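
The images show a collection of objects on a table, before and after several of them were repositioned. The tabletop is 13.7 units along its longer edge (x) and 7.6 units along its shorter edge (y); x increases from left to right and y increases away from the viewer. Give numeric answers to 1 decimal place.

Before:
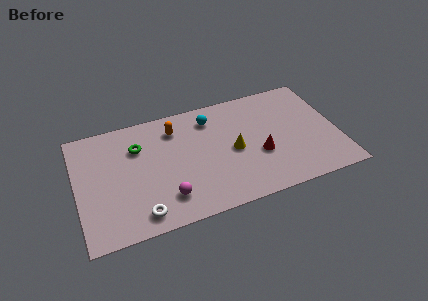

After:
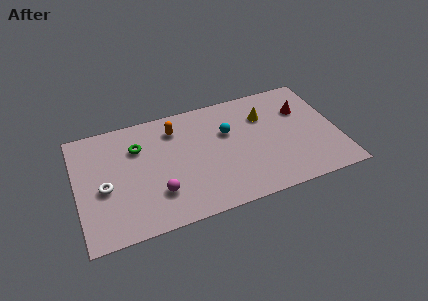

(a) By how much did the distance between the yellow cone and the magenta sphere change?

+2.6

Before: roughly 4.2 units apart; after: 6.8. That's 2.6 units further apart.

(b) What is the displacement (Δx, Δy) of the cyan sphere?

(0.8, -1.2)

The cyan sphere was at about (7.2, 6.1) and moved to about (8.0, 4.9).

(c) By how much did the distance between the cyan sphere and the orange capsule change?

+1.0

The distance was about 1.9 in the first image and 2.9 in the second, so they moved 1.0 units further apart.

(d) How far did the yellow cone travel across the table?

2.5

The yellow cone was near (8.2, 3.6) before and (10.0, 5.4) after, so it travelled √(1.8² + 1.8²) ≈ 2.5 units.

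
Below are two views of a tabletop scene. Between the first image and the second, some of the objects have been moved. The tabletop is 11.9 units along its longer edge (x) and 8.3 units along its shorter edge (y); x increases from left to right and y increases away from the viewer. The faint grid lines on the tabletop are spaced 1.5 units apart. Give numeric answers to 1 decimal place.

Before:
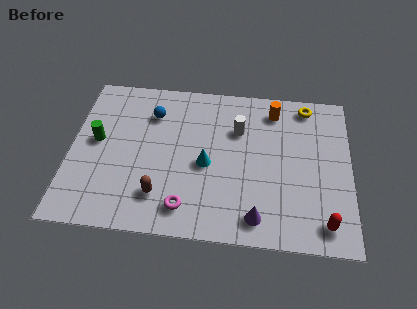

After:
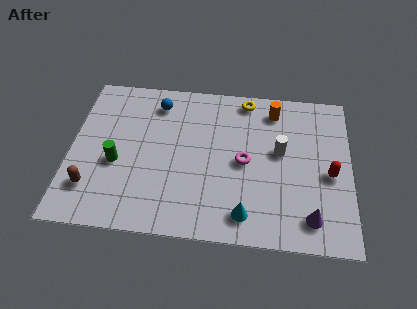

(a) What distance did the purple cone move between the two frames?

2.2

From (8.0, 1.2) to (10.2, 1.4), the purple cone covered √(2.2² + 0.2²) ≈ 2.2 units.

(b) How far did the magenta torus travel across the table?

3.5

The magenta torus moved from about (5.0, 1.4) to (7.4, 4.0), a distance of √(2.4² + 2.6²) ≈ 3.5.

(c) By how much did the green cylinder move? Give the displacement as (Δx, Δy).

(0.9, -1.1)

The green cylinder started near (1.1, 4.5) and ended near (2.0, 3.4).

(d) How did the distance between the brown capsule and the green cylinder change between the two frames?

-2.1

Before: roughly 3.8 units apart; after: 1.7. That's 2.1 units closer together.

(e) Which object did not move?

the orange cylinder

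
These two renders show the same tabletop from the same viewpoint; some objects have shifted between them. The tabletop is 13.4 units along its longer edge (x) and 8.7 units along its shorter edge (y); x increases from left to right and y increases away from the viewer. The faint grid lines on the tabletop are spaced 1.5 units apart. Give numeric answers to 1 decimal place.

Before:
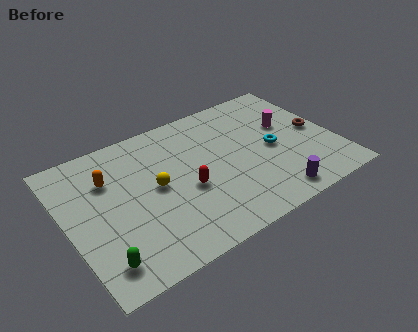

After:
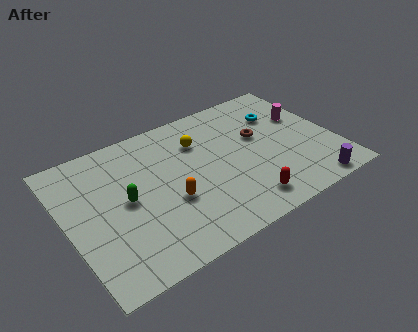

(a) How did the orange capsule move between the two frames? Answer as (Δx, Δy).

(2.6, -2.8)

From the two frames, the orange capsule sits at roughly (2.3, 6.1) before and (4.9, 3.3) after.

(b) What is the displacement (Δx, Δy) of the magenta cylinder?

(0.9, 0.2)

From the two frames, the magenta cylinder sits at roughly (11.3, 5.3) before and (12.2, 5.5) after.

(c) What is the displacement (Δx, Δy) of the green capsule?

(1.7, 2.9)

The green capsule started near (1.2, 1.5) and ended near (2.9, 4.4).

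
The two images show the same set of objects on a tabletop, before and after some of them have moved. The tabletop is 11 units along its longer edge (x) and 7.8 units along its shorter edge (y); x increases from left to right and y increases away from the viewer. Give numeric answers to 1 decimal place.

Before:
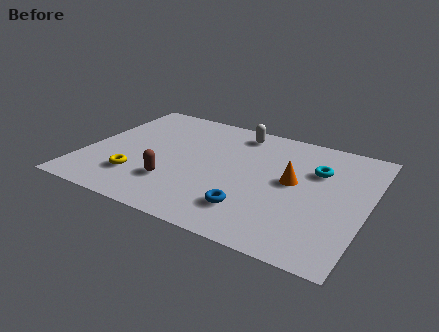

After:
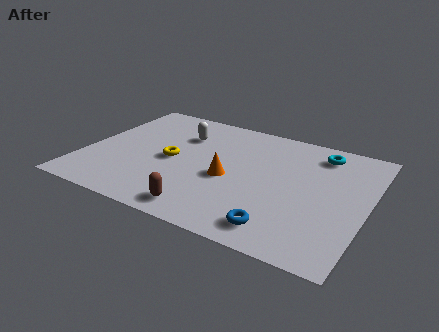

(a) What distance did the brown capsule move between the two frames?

1.8

The brown capsule was near (3.7, 2.2) before and (5.1, 1.0) after, so it travelled √(1.4² + 1.2²) ≈ 1.8 units.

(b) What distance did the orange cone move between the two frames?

2.5

From (8.1, 4.2) to (5.7, 3.4), the orange cone covered √(2.4² + 0.8²) ≈ 2.5 units.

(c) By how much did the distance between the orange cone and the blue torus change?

+0.5

The distance was about 2.7 in the first image and 3.2 in the second, so they moved 0.5 units further apart.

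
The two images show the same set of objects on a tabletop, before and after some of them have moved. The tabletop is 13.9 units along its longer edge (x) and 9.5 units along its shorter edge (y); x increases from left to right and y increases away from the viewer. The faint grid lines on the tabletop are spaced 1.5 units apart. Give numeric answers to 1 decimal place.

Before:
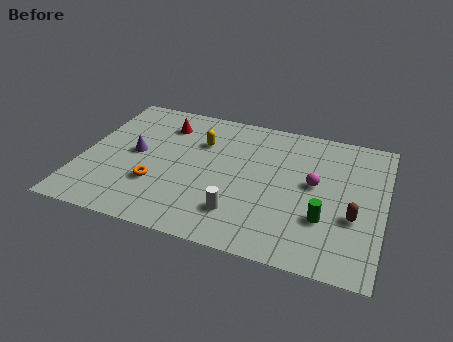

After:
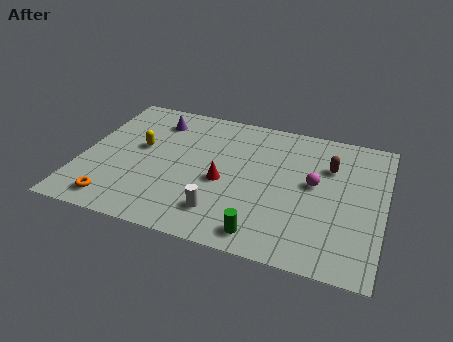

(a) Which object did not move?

the magenta sphere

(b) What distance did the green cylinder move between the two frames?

3.2

The green cylinder moved from about (11.3, 3.0) to (8.7, 1.2), a distance of √(2.6² + 1.8²) ≈ 3.2.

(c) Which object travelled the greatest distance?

the red cone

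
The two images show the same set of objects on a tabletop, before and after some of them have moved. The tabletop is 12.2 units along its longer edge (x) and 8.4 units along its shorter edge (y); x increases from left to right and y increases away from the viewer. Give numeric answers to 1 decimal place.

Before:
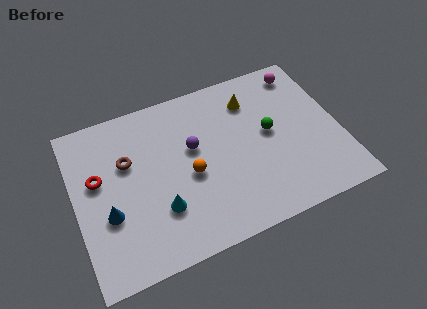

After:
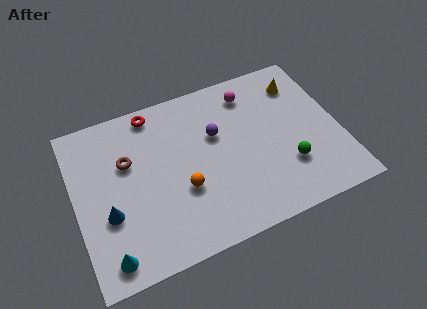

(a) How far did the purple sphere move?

1.1

The purple sphere was near (5.5, 5.0) before and (6.6, 5.3) after, so it travelled √(1.1² + 0.3²) ≈ 1.1 units.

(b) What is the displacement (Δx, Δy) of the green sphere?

(0.6, -2.0)

The green sphere started near (9.0, 4.5) and ended near (9.6, 2.5).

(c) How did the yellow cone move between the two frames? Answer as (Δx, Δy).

(2.3, 0.1)

From the two frames, the yellow cone sits at roughly (8.4, 6.5) before and (10.7, 6.6) after.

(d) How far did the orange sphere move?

0.7

The orange sphere was near (5.2, 3.7) before and (4.8, 3.1) after, so it travelled √(0.4² + 0.6²) ≈ 0.7 units.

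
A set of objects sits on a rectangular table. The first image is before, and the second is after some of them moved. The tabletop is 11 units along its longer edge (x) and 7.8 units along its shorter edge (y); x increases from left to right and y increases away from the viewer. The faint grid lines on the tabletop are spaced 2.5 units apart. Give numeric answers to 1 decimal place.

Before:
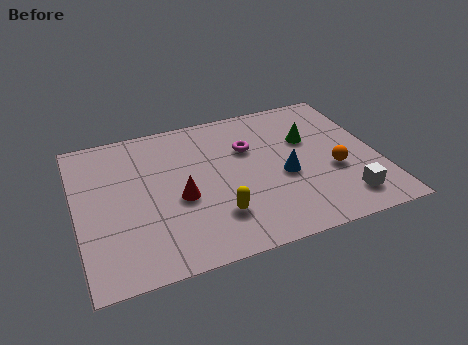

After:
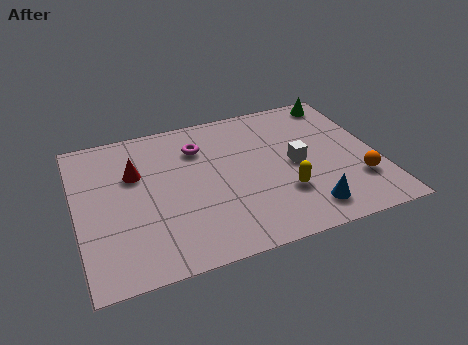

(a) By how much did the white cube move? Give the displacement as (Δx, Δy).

(-1.5, 2.4)

The white cube was at about (9.5, 1.4) and moved to about (8.0, 3.8).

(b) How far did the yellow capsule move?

2.5

From (4.9, 2.0) to (7.4, 2.4), the yellow capsule covered √(2.5² + 0.4²) ≈ 2.5 units.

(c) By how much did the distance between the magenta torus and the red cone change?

-0.8

They were about 3.3 units apart before and 2.5 after — 0.8 units closer together.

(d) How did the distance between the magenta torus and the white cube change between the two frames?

-1.0

The distance was about 4.9 in the first image and 3.9 in the second, so they moved 1.0 units closer together.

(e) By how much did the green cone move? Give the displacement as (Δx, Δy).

(1.4, 1.9)

The green cone was at about (8.6, 5.0) and moved to about (10.0, 6.9).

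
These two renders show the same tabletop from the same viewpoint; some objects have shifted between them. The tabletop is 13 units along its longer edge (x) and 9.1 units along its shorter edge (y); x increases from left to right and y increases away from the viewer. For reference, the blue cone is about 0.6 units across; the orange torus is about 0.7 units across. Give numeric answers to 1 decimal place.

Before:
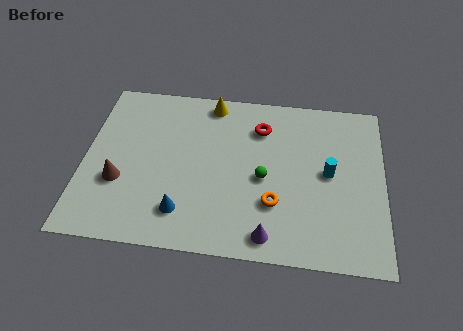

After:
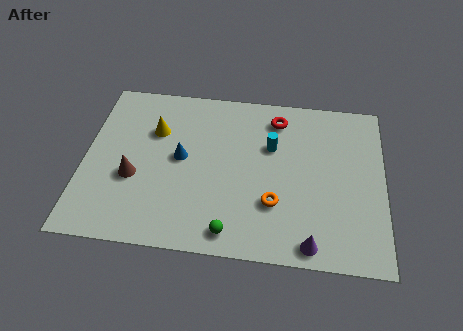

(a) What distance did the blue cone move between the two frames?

2.9

From (4.4, 1.9) to (4.2, 4.8), the blue cone covered √(0.2² + 2.9²) ≈ 2.9 units.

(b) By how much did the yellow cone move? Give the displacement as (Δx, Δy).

(-2.4, -1.9)

From the two frames, the yellow cone sits at roughly (5.4, 8.1) before and (3.0, 6.2) after.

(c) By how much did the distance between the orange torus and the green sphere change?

+1.1

Before: roughly 1.4 units apart; after: 2.5. That's 1.1 units further apart.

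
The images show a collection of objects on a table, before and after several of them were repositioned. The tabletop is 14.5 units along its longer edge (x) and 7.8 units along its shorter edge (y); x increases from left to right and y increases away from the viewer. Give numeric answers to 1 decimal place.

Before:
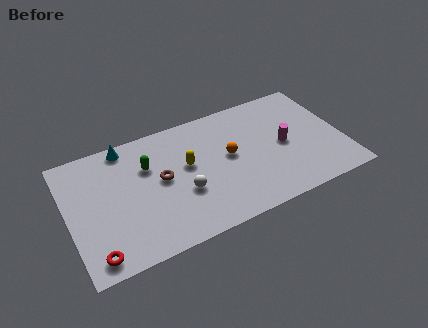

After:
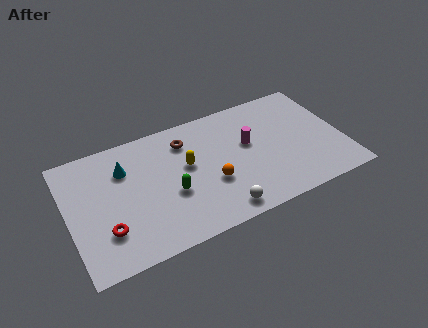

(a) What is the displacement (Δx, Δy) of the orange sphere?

(-1.1, -1.3)

From the two frames, the orange sphere sits at roughly (8.5, 4.2) before and (7.4, 2.9) after.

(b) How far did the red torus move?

1.4

The red torus was near (1.1, 1.0) before and (1.8, 2.2) after, so it travelled √(0.7² + 1.2²) ≈ 1.4 units.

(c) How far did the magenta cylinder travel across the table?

2.0

The magenta cylinder moved from about (11.4, 3.8) to (9.6, 4.6), a distance of √(1.8² + 0.8²) ≈ 2.0.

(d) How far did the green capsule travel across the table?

2.4

From (4.3, 5.3) to (5.3, 3.1), the green capsule covered √(1.0² + 2.2²) ≈ 2.4 units.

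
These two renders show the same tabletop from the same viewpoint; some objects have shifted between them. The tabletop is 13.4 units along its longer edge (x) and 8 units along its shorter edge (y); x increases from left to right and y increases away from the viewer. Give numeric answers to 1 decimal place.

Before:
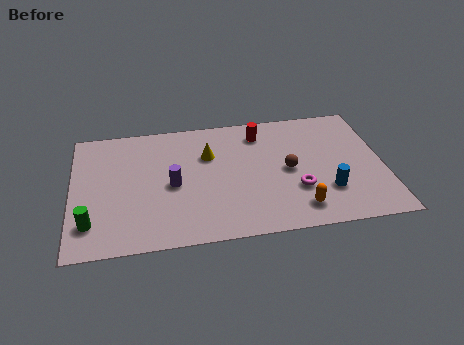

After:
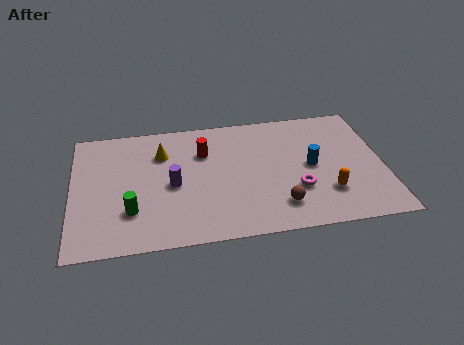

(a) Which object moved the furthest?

the red cylinder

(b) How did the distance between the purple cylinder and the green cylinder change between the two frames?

-1.7

They were about 4.0 units apart before and 2.3 after — 1.7 units closer together.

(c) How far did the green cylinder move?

1.8

The green cylinder moved from about (0.8, 1.8) to (2.5, 2.3), a distance of √(1.7² + 0.5²) ≈ 1.8.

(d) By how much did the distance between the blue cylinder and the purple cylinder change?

-0.7

The distance was about 6.7 in the first image and 6.0 in the second, so they moved 0.7 units closer together.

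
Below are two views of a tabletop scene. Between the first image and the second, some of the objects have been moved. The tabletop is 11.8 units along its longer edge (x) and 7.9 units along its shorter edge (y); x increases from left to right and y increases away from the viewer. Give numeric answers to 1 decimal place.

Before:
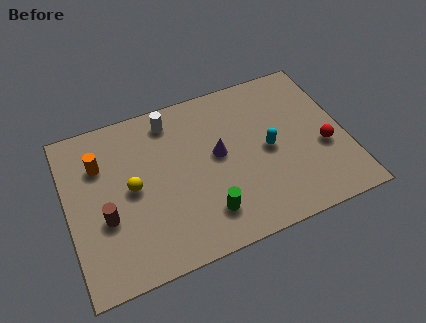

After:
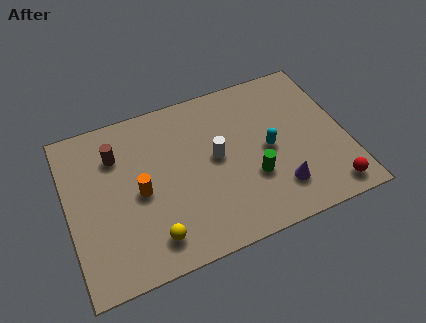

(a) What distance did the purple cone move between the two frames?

3.4

The purple cone moved from about (6.4, 4.3) to (8.7, 1.8), a distance of √(2.3² + 2.5²) ≈ 3.4.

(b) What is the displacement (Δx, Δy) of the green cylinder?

(2.1, 1.0)

The green cylinder was at about (5.6, 1.7) and moved to about (7.7, 2.7).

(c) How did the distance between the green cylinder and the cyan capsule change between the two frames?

-2.2

Before: roughly 3.6 units apart; after: 1.4. That's 2.2 units closer together.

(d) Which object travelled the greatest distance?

the purple cone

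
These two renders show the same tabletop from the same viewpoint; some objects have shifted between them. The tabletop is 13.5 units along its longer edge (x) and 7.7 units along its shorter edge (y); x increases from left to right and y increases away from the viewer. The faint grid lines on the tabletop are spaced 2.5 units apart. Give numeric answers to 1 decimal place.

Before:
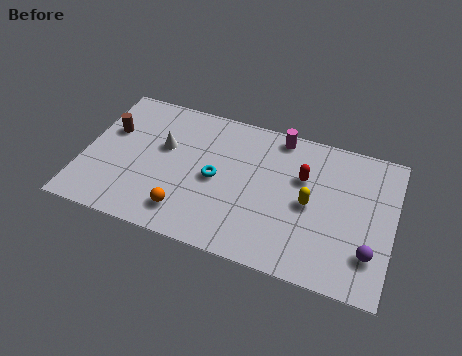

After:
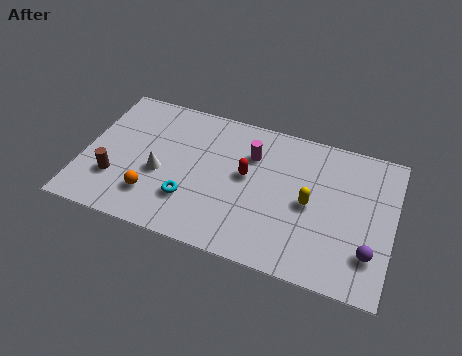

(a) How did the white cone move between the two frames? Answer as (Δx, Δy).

(0.0, -1.5)

From the two frames, the white cone sits at roughly (3.4, 4.7) before and (3.4, 3.2) after.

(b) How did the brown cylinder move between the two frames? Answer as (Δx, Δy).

(0.5, -2.6)

The brown cylinder started near (1.0, 4.9) and ended near (1.5, 2.3).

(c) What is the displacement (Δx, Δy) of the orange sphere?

(-1.5, 0.4)

The orange sphere started near (4.7, 1.5) and ended near (3.2, 1.9).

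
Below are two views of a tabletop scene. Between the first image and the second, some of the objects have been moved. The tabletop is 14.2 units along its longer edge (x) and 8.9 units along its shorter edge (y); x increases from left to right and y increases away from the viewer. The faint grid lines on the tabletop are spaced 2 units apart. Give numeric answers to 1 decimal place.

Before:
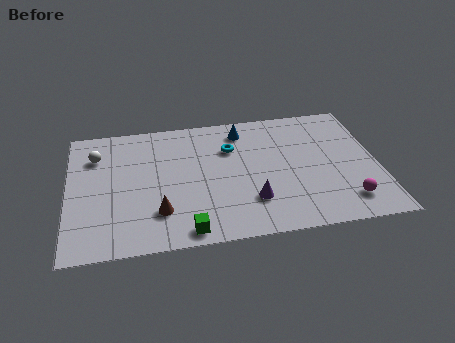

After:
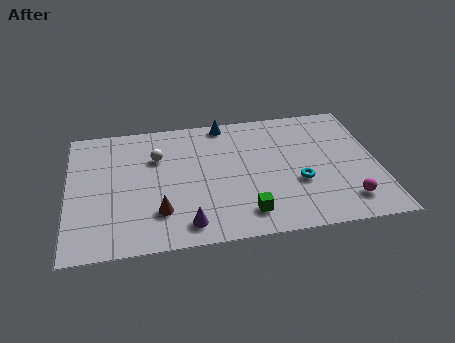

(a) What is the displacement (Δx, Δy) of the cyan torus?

(3.0, -2.9)

The cyan torus started near (7.5, 6.2) and ended near (10.5, 3.3).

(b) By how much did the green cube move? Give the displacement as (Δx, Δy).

(2.7, 0.7)

From the two frames, the green cube sits at roughly (5.3, 0.9) before and (8.0, 1.6) after.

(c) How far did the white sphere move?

2.8

From (1.3, 6.6) to (4.1, 6.1), the white sphere covered √(2.8² + 0.5²) ≈ 2.8 units.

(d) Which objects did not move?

the brown cone and the magenta sphere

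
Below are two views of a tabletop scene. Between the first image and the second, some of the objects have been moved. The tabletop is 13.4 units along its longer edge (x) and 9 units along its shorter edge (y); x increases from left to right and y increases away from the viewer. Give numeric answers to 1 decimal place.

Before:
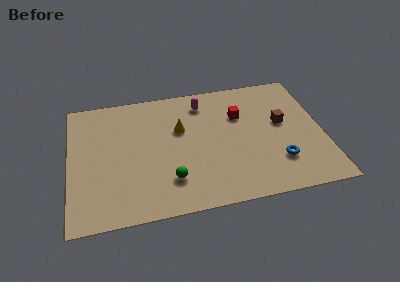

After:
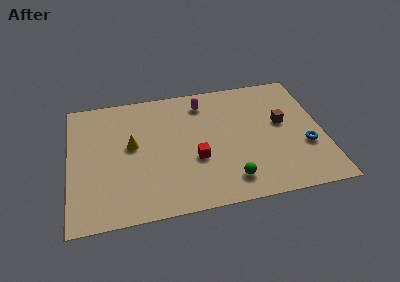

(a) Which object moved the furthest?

the red cube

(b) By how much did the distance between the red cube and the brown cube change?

+2.6

The distance was about 2.4 in the first image and 5.0 in the second, so they moved 2.6 units further apart.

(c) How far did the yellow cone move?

2.7

The yellow cone was near (5.9, 5.7) before and (3.3, 5.0) after, so it travelled √(2.6² + 0.7²) ≈ 2.7 units.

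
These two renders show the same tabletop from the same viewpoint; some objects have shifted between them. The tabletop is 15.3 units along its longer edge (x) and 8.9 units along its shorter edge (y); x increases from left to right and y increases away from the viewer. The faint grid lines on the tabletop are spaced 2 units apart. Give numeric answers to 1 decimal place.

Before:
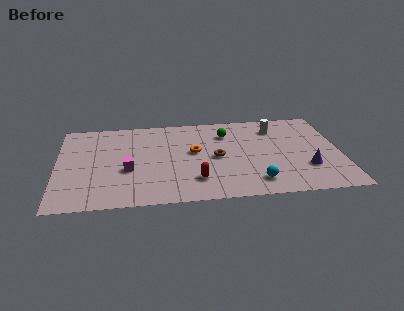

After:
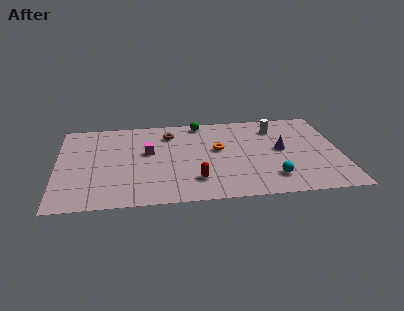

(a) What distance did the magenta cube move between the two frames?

2.0

From (3.8, 3.5) to (4.9, 5.2), the magenta cube covered √(1.1² + 1.7²) ≈ 2.0 units.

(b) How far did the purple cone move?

2.4

The purple cone moved from about (13.4, 2.7) to (12.1, 4.7), a distance of √(1.3² + 2.0²) ≈ 2.4.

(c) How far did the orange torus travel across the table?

1.3

From (7.4, 5.0) to (8.7, 5.1), the orange torus covered √(1.3² + 0.1²) ≈ 1.3 units.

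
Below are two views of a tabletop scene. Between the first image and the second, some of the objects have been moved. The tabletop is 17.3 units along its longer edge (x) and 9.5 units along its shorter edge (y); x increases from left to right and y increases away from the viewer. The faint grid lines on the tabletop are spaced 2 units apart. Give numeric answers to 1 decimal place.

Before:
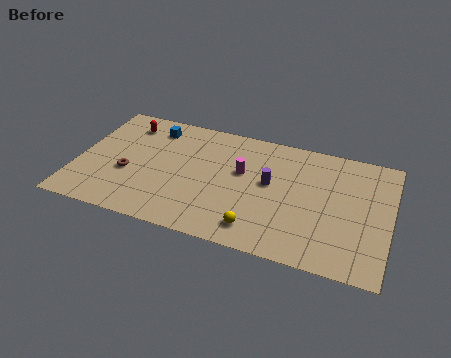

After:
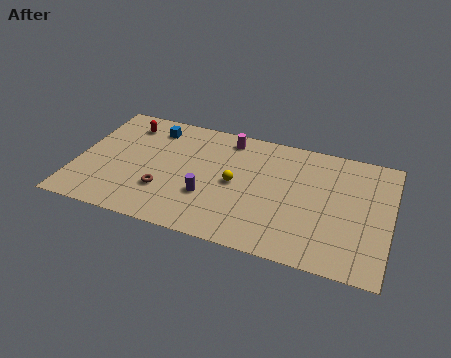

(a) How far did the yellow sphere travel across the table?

3.4

The yellow sphere moved from about (10.3, 1.6) to (8.8, 4.7), a distance of √(1.5² + 3.1²) ≈ 3.4.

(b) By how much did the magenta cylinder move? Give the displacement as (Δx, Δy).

(-1.0, 2.5)

The magenta cylinder was at about (9.1, 5.7) and moved to about (8.1, 8.2).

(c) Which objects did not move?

the red capsule and the blue cube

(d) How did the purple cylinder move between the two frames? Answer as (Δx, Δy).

(-3.3, -2.1)

The purple cylinder was at about (10.7, 5.3) and moved to about (7.4, 3.2).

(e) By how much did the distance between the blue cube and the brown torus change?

+0.8

Before: roughly 4.2 units apart; after: 5.0. That's 0.8 units further apart.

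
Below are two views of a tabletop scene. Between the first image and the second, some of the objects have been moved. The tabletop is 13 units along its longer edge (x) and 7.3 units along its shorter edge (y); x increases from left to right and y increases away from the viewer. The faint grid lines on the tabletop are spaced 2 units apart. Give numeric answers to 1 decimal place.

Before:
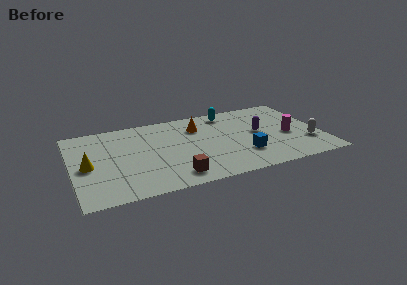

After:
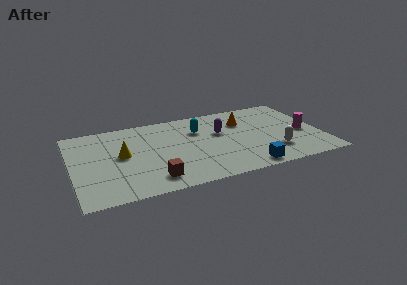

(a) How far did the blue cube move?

1.3

The blue cube was near (8.8, 2.1) before and (8.8, 0.8) after, so it travelled √(0.0² + 1.3²) ≈ 1.3 units.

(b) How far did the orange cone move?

2.4

The orange cone moved from about (6.7, 5.4) to (9.1, 5.2), a distance of √(2.4² + 0.2²) ≈ 2.4.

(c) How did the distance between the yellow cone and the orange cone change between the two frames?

+0.4

They were about 6.2 units apart before and 6.6 after — 0.4 units further apart.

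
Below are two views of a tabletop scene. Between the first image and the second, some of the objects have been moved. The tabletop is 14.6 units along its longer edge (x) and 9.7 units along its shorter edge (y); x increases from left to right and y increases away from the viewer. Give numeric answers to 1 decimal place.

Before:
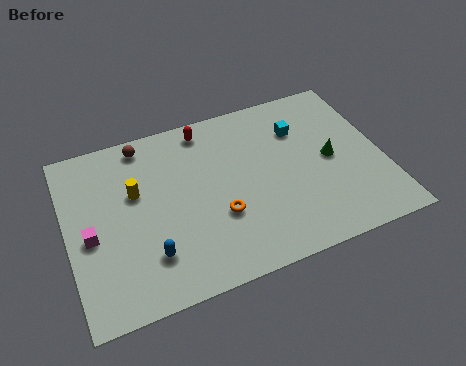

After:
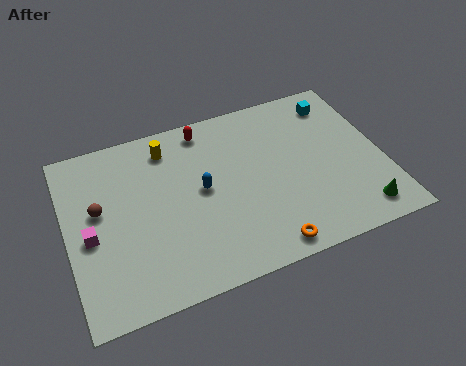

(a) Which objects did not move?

the magenta cube and the red capsule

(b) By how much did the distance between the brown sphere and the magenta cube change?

-3.7

They were about 5.1 units apart before and 1.4 after — 3.7 units closer together.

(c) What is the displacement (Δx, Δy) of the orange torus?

(1.9, -2.4)

The orange torus started near (6.8, 3.4) and ended near (8.7, 1.0).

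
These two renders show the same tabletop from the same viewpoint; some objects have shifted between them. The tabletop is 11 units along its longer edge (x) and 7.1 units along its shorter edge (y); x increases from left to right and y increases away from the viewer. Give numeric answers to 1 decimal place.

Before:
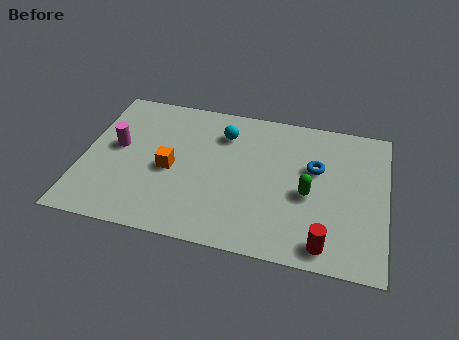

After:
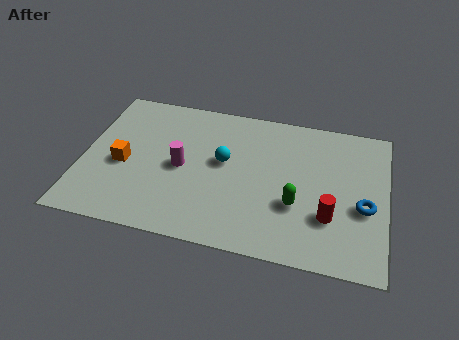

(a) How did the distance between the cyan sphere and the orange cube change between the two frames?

+0.9

They were about 2.8 units apart before and 3.7 after — 0.9 units further apart.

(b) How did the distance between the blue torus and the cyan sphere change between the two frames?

+1.7

Before: roughly 3.5 units apart; after: 5.2. That's 1.7 units further apart.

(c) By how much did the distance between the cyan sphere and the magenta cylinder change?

-2.5

Before: roughly 4.1 units apart; after: 1.6. That's 2.5 units closer together.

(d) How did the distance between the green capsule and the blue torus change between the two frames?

+1.1

They were about 1.3 units apart before and 2.4 after — 1.1 units further apart.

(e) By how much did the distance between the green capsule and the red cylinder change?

-1.1

Before: roughly 2.3 units apart; after: 1.2. That's 1.1 units closer together.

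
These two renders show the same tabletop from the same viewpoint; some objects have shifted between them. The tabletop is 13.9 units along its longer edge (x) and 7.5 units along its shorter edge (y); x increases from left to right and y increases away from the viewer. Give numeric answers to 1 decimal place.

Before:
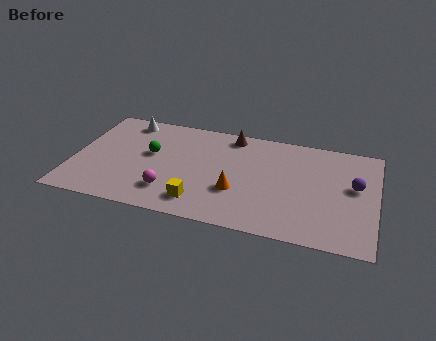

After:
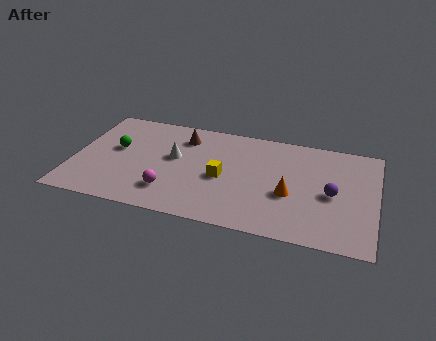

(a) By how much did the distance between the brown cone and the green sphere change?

-0.9

Before: roughly 4.3 units apart; after: 3.4. That's 0.9 units closer together.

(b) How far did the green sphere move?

1.6

The green sphere moved from about (3.5, 4.3) to (1.9, 4.3), a distance of √(1.6² + 0.0²) ≈ 1.6.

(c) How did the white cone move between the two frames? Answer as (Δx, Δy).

(2.4, -2.2)

The white cone was at about (2.2, 6.5) and moved to about (4.6, 4.3).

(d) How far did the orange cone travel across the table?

2.4

The orange cone moved from about (7.6, 2.6) to (10.0, 3.0), a distance of √(2.4² + 0.4²) ≈ 2.4.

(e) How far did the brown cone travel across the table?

2.3

From (7.1, 6.6) to (4.9, 5.9), the brown cone covered √(2.2² + 0.7²) ≈ 2.3 units.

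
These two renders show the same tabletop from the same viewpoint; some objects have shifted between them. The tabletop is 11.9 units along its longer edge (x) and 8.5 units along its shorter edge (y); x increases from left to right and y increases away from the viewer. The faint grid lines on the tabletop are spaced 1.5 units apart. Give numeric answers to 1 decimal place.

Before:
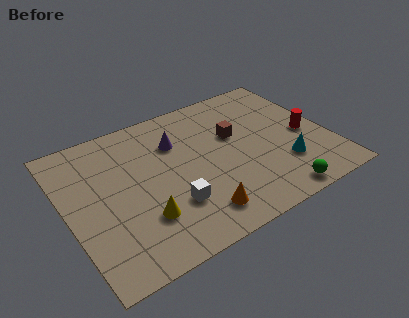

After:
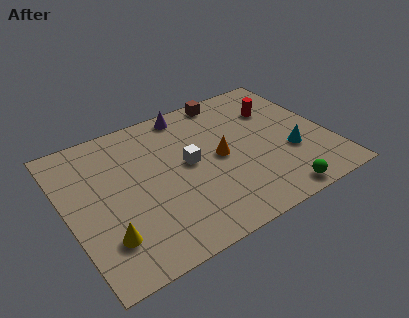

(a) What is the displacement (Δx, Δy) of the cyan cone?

(0.4, 0.6)

The cyan cone was at about (9.6, 2.4) and moved to about (10.0, 3.0).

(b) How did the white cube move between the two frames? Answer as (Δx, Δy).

(1.1, 2.0)

From the two frames, the white cube sits at roughly (4.4, 2.5) before and (5.5, 4.5) after.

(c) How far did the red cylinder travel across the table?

2.4

The red cylinder was near (10.9, 3.8) before and (9.9, 6.0) after, so it travelled √(1.0² + 2.2²) ≈ 2.4 units.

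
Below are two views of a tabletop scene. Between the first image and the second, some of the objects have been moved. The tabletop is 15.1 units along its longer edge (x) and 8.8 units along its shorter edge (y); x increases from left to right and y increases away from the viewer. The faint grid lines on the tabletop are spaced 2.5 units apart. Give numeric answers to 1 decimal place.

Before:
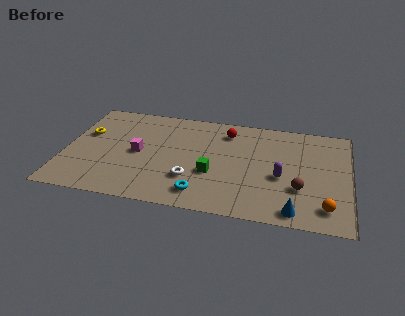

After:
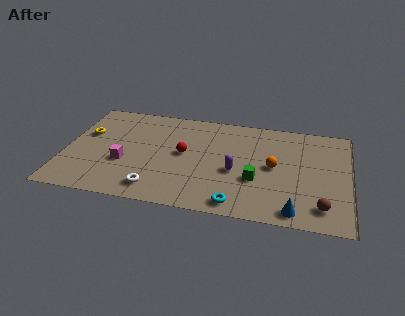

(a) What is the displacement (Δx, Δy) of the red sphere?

(-2.2, -2.4)

From the two frames, the red sphere sits at roughly (8.5, 7.1) before and (6.3, 4.7) after.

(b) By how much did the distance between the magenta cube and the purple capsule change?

-1.7

They were about 7.6 units apart before and 5.9 after — 1.7 units closer together.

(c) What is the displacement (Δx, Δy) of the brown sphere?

(1.2, -1.3)

The brown sphere started near (12.5, 2.9) and ended near (13.7, 1.6).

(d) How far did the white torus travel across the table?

2.2

The white torus was near (6.8, 2.6) before and (5.0, 1.4) after, so it travelled √(1.8² + 1.2²) ≈ 2.2 units.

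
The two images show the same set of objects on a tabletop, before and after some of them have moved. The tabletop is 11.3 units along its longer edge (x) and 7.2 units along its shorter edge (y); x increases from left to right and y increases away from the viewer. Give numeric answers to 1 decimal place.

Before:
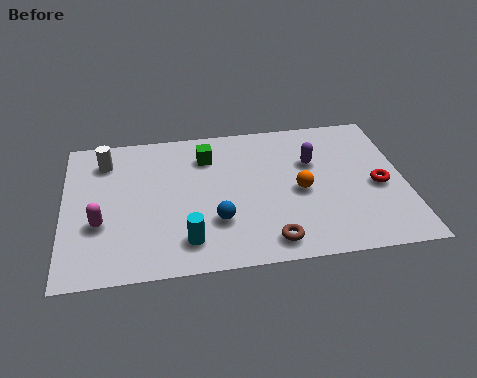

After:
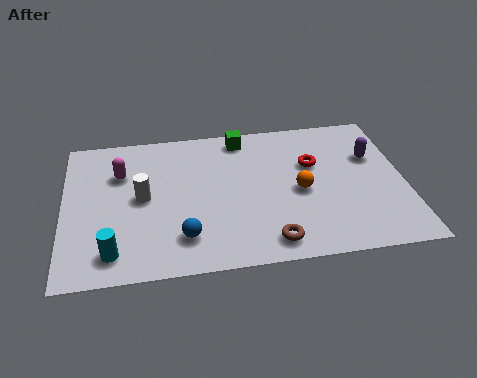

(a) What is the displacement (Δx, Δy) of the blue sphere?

(-1.1, -0.6)

The blue sphere was at about (5.0, 2.2) and moved to about (3.9, 1.6).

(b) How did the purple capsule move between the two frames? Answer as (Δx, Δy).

(2.0, 0.0)

From the two frames, the purple capsule sits at roughly (8.3, 4.7) before and (10.3, 4.7) after.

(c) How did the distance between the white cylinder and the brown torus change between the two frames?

-2.2

Before: roughly 7.1 units apart; after: 4.9. That's 2.2 units closer together.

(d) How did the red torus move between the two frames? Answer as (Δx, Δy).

(-2.1, 1.4)

The red torus started near (10.4, 3.2) and ended near (8.3, 4.6).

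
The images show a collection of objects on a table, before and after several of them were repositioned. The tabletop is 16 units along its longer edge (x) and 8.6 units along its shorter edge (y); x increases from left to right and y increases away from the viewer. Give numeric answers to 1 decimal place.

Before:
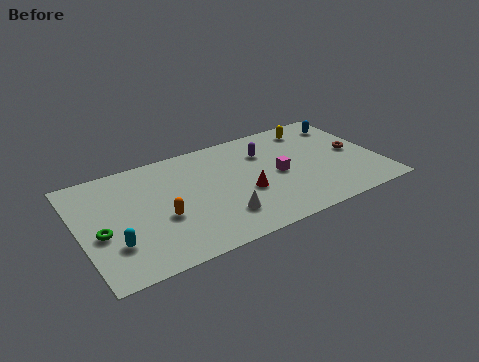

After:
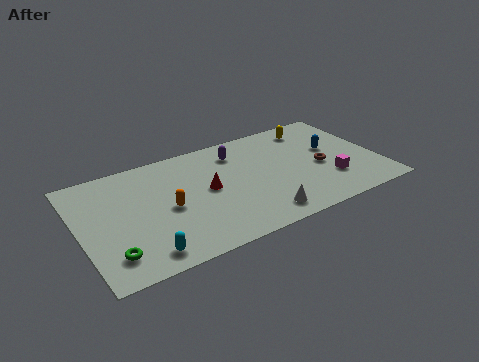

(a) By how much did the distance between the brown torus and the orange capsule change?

-2.3

They were about 10.6 units apart before and 8.3 after — 2.3 units closer together.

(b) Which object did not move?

the yellow capsule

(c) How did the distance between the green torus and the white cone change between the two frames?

+1.4

Before: roughly 6.4 units apart; after: 7.8. That's 1.4 units further apart.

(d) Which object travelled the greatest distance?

the magenta cube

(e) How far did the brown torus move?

2.0

The brown torus moved from about (14.8, 4.3) to (12.9, 3.8), a distance of √(1.9² + 0.5²) ≈ 2.0.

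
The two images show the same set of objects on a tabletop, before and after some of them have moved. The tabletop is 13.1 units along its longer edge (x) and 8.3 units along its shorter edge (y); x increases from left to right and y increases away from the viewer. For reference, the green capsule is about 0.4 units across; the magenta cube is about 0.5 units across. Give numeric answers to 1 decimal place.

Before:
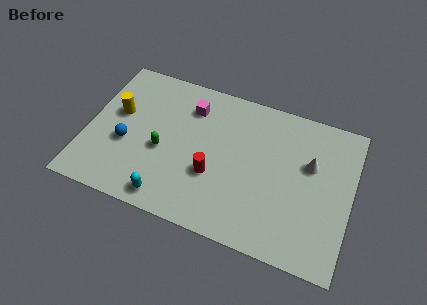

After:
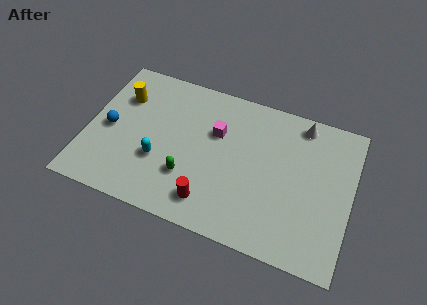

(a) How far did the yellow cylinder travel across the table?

1.0

From (1.4, 4.9) to (1.5, 5.9), the yellow cylinder covered √(0.1² + 1.0²) ≈ 1.0 units.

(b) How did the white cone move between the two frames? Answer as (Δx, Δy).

(-0.6, 2.1)

The white cone was at about (11.0, 5.2) and moved to about (10.4, 7.3).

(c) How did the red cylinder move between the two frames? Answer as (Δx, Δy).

(0.0, -1.5)

From the two frames, the red cylinder sits at roughly (6.4, 3.0) before and (6.4, 1.5) after.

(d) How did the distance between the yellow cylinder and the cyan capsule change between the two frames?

-1.2

They were about 4.9 units apart before and 3.7 after — 1.2 units closer together.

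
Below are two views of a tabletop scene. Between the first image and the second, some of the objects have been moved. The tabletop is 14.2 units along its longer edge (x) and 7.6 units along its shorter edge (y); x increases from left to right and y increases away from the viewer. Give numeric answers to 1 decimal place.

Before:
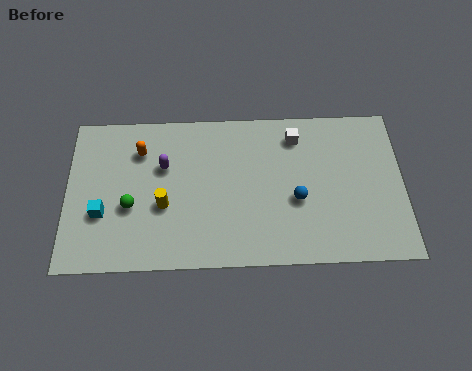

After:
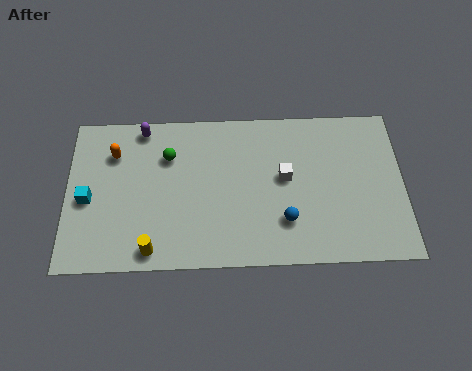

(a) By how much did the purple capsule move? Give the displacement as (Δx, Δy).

(-0.9, 1.9)

From the two frames, the purple capsule sits at roughly (4.1, 4.9) before and (3.2, 6.8) after.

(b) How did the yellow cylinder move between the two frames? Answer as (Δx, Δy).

(-0.5, -2.1)

From the two frames, the yellow cylinder sits at roughly (4.1, 3.0) before and (3.6, 0.9) after.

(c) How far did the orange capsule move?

1.1

From (3.1, 5.7) to (2.0, 5.6), the orange capsule covered √(1.1² + 0.1²) ≈ 1.1 units.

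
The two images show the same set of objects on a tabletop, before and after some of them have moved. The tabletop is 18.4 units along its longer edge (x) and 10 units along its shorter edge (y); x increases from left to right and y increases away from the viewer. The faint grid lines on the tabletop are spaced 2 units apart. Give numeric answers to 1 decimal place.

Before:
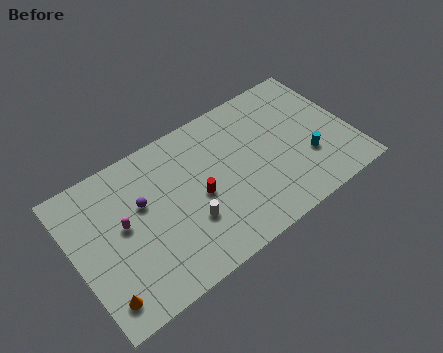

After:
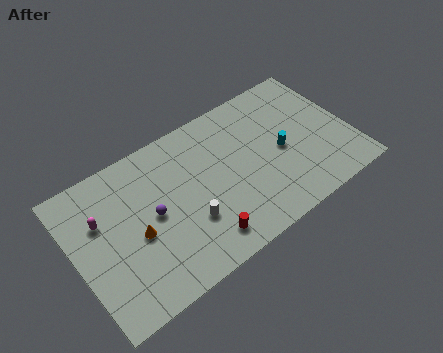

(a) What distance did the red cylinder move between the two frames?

2.9

The red cylinder moved from about (8.1, 4.6) to (7.8, 1.7), a distance of √(0.3² + 2.9²) ≈ 2.9.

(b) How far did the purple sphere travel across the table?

1.2

The purple sphere moved from about (4.6, 6.2) to (5.1, 5.1), a distance of √(0.5² + 1.1²) ≈ 1.2.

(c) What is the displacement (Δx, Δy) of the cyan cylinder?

(-1.5, 1.4)

From the two frames, the cyan cylinder sits at roughly (15.3, 3.3) before and (13.8, 4.7) after.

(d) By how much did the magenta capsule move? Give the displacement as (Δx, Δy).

(-1.3, 1.1)

The magenta capsule started near (3.2, 5.5) and ended near (1.9, 6.6).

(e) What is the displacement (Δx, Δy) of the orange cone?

(2.7, 2.7)

The orange cone was at about (1.2, 1.7) and moved to about (3.9, 4.4).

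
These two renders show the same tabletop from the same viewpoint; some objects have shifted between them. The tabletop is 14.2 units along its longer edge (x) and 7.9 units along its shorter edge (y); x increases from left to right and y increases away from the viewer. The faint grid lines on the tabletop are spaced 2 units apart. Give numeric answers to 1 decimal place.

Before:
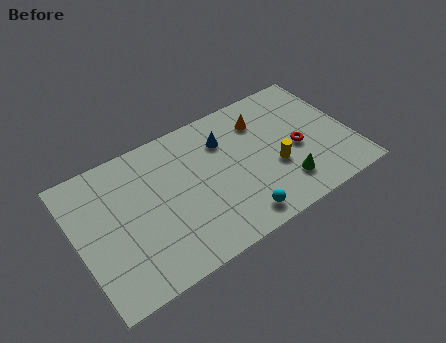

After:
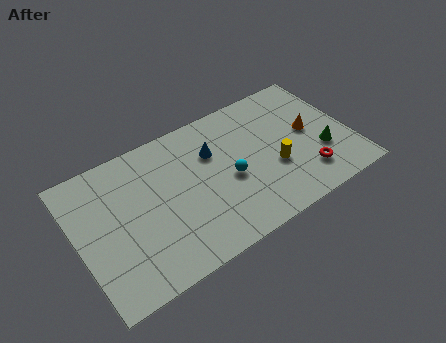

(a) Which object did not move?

the yellow cylinder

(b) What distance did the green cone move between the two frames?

2.4

From (10.4, 1.8) to (12.6, 2.7), the green cone covered √(2.2² + 0.9²) ≈ 2.4 units.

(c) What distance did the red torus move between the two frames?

1.7

The red torus moved from about (11.4, 3.5) to (11.6, 1.8), a distance of √(0.2² + 1.7²) ≈ 1.7.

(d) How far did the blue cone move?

0.8

From (7.9, 5.8) to (7.2, 5.4), the blue cone covered √(0.7² + 0.4²) ≈ 0.8 units.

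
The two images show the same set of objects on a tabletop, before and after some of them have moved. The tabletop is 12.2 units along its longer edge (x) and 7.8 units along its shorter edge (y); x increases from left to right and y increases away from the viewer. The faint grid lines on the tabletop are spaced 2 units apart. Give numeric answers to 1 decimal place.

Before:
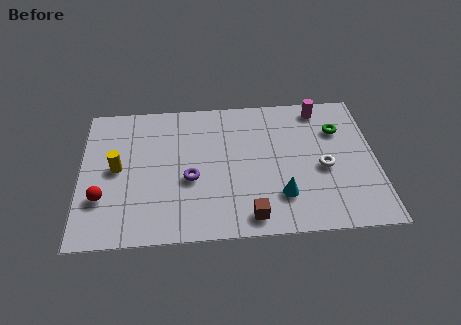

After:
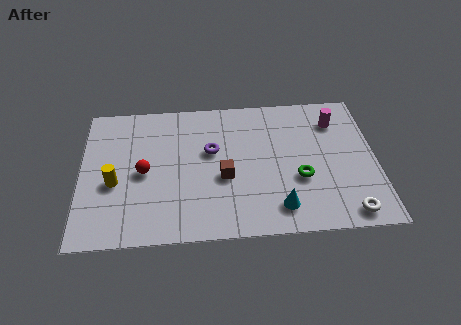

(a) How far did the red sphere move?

2.1

From (0.9, 2.4) to (2.6, 3.7), the red sphere covered √(1.7² + 1.3²) ≈ 2.1 units.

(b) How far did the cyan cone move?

0.6

From (8.2, 2.0) to (8.1, 1.4), the cyan cone covered √(0.1² + 0.6²) ≈ 0.6 units.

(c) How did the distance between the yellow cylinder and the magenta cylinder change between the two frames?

+0.7

The distance was about 8.9 in the first image and 9.6 in the second, so they moved 0.7 units further apart.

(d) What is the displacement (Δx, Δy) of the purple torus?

(0.9, 1.5)

The purple torus started near (4.5, 3.2) and ended near (5.4, 4.7).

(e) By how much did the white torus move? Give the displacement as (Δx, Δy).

(0.9, -2.5)

The white torus started near (10.0, 3.4) and ended near (10.9, 0.9).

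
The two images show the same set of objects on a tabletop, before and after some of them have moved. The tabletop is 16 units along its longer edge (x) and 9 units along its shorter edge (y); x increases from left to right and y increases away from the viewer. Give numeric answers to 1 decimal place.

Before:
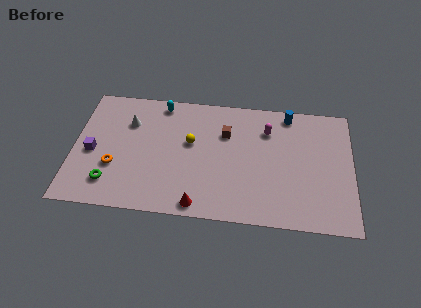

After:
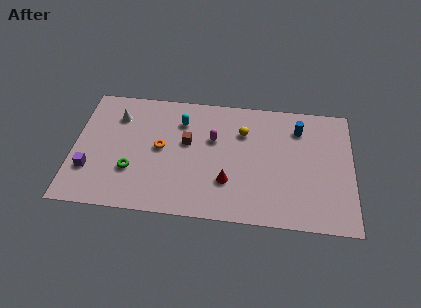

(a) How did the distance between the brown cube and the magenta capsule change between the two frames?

-0.9

The distance was about 2.5 in the first image and 1.6 in the second, so they moved 0.9 units closer together.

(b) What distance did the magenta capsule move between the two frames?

3.3

From (11.1, 6.7) to (8.0, 5.7), the magenta capsule covered √(3.1² + 1.0²) ≈ 3.3 units.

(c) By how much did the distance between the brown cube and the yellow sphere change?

+1.2

They were about 2.2 units apart before and 3.4 after — 1.2 units further apart.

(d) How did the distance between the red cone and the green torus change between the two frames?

+0.3

They were about 5.2 units apart before and 5.5 after — 0.3 units further apart.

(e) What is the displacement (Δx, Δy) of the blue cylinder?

(0.6, -1.0)

From the two frames, the blue cylinder sits at roughly (12.3, 8.0) before and (12.9, 7.0) after.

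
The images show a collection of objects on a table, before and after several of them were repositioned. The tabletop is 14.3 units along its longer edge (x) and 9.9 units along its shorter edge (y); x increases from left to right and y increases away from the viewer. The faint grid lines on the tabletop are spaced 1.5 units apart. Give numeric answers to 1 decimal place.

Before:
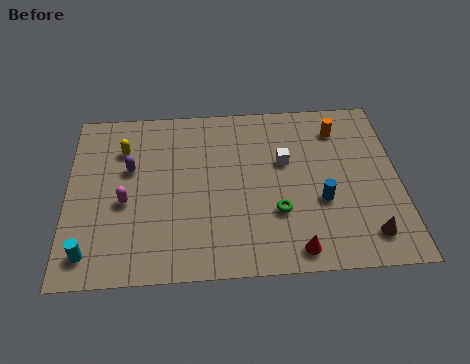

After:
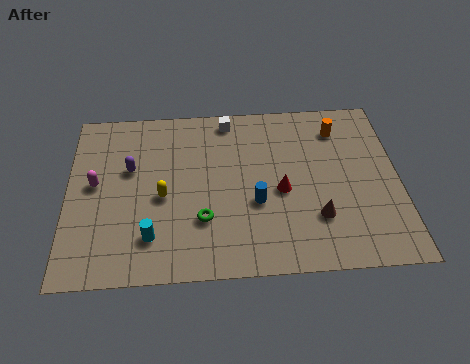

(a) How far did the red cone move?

3.3

From (9.7, 1.1) to (9.2, 4.4), the red cone covered √(0.5² + 3.3²) ≈ 3.3 units.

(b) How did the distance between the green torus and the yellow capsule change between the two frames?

-5.6

Before: roughly 7.8 units apart; after: 2.2. That's 5.6 units closer together.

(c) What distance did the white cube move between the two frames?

3.6

The white cube moved from about (9.4, 6.1) to (7.0, 8.8), a distance of √(2.4² + 2.7²) ≈ 3.6.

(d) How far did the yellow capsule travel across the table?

3.4

The yellow capsule was near (2.4, 7.3) before and (4.1, 4.4) after, so it travelled √(1.7² + 2.9²) ≈ 3.4 units.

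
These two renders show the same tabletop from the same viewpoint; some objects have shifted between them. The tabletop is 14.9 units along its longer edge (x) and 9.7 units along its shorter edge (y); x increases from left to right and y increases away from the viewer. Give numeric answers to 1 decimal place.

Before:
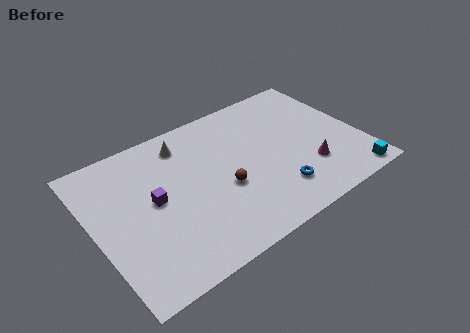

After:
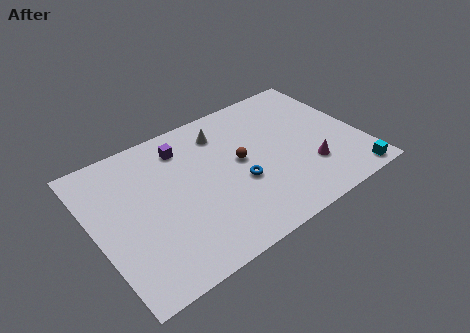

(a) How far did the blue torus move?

2.4

The blue torus was near (9.7, 2.2) before and (7.9, 3.8) after, so it travelled √(1.8² + 1.6²) ≈ 2.4 units.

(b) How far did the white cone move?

2.1

From (5.5, 8.0) to (7.6, 7.7), the white cone covered √(2.1² + 0.3²) ≈ 2.1 units.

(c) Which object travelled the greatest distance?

the purple cube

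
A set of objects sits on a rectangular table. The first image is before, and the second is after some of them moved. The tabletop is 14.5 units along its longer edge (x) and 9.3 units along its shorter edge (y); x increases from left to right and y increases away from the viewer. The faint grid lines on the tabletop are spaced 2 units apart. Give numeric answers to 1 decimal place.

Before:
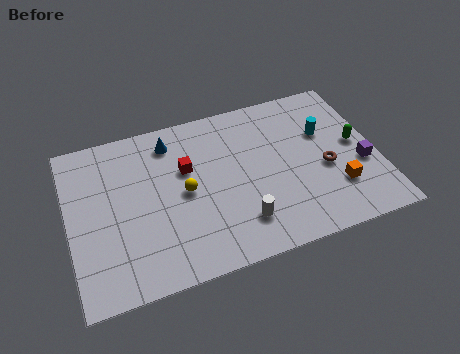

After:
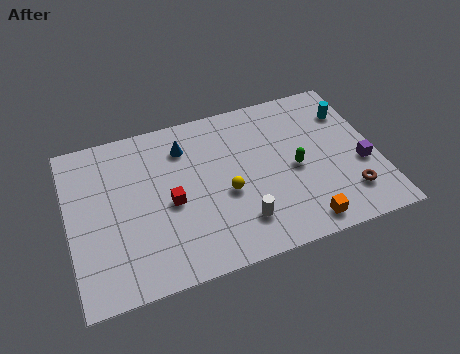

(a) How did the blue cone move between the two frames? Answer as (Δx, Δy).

(0.6, -0.5)

From the two frames, the blue cone sits at roughly (5.0, 7.7) before and (5.6, 7.2) after.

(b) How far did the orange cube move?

2.3

The orange cube was near (12.4, 2.6) before and (10.6, 1.1) after, so it travelled √(1.8² + 1.5²) ≈ 2.3 units.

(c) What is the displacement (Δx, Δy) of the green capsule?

(-3.0, -0.6)

From the two frames, the green capsule sits at roughly (13.6, 4.9) before and (10.6, 4.3) after.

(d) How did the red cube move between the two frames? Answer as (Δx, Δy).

(-0.9, -1.7)

The red cube started near (5.6, 5.9) and ended near (4.7, 4.2).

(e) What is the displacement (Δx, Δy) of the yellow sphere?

(1.9, -0.7)

The yellow sphere was at about (5.4, 4.6) and moved to about (7.3, 3.9).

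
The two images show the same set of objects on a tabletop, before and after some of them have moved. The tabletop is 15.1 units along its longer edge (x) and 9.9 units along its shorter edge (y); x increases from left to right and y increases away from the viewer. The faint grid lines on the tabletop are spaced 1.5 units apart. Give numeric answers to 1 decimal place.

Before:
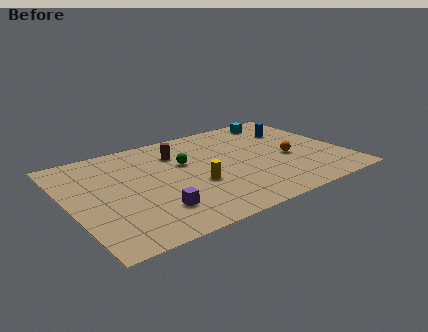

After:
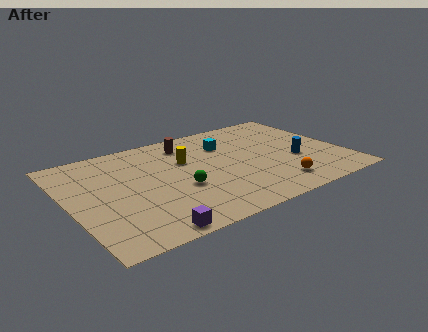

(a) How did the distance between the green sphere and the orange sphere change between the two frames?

-0.5

They were about 5.9 units apart before and 5.4 after — 0.5 units closer together.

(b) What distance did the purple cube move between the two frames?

1.7

The purple cube was near (4.2, 2.4) before and (3.5, 0.8) after, so it travelled √(0.7² + 1.6²) ≈ 1.7 units.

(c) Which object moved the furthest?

the cyan cube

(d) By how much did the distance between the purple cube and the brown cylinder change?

+2.7

The distance was about 5.4 in the first image and 8.1 in the second, so they moved 2.7 units further apart.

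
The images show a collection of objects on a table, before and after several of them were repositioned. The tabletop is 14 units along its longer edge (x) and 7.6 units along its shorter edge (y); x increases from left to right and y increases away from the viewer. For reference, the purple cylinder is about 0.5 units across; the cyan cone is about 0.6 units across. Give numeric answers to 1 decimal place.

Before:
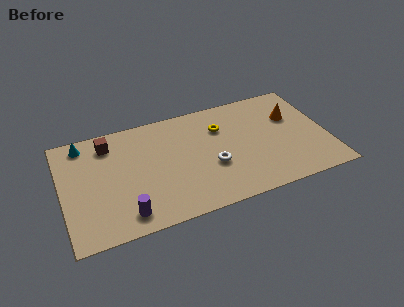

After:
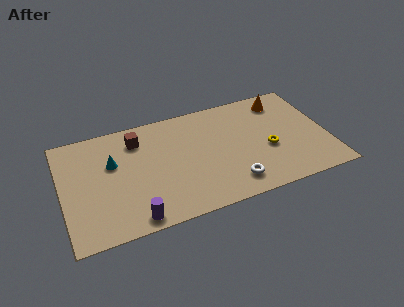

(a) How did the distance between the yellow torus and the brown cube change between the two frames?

+1.3

Before: roughly 6.0 units apart; after: 7.3. That's 1.3 units further apart.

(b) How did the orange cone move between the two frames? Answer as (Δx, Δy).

(-0.4, 1.3)

The orange cone started near (12.3, 5.0) and ended near (11.9, 6.3).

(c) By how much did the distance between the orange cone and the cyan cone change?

-1.8

Before: roughly 11.1 units apart; after: 9.3. That's 1.8 units closer together.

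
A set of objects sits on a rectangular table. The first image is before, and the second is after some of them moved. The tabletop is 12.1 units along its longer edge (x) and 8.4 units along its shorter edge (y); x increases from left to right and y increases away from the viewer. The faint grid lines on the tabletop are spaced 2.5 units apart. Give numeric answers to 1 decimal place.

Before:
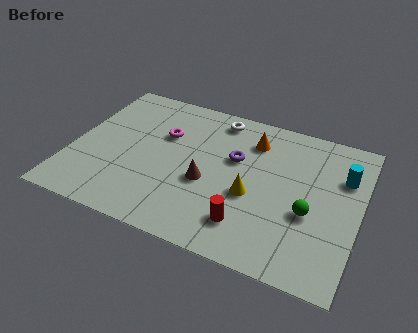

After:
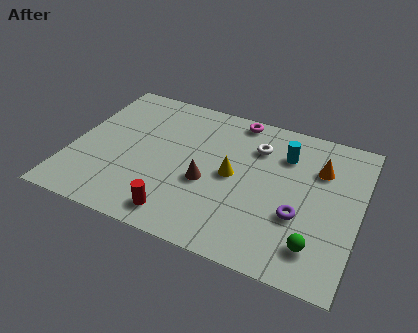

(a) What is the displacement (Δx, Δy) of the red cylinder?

(-2.8, -0.6)

The red cylinder started near (7.7, 1.8) and ended near (4.9, 1.2).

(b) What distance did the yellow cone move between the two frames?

1.2

The yellow cone was near (7.7, 3.4) before and (6.8, 4.2) after, so it travelled √(0.9² + 0.8²) ≈ 1.2 units.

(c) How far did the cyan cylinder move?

2.5

The cyan cylinder was near (11.3, 5.8) before and (8.8, 6.2) after, so it travelled √(2.5² + 0.4²) ≈ 2.5 units.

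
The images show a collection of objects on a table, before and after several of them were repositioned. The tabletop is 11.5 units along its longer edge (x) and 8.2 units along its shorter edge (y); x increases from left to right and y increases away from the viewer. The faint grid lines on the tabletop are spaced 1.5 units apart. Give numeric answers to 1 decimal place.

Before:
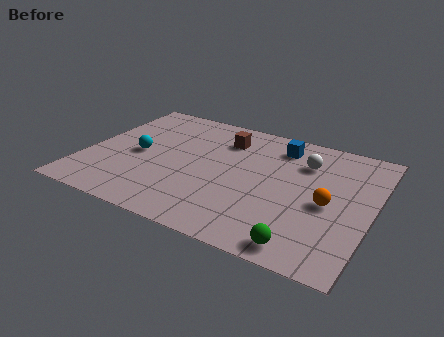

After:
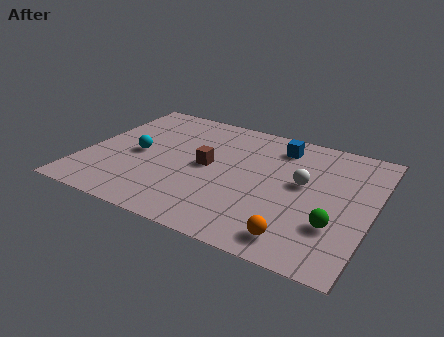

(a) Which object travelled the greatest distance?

the orange sphere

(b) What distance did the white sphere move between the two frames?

1.4

From (8.6, 6.0) to (8.7, 4.6), the white sphere covered √(0.1² + 1.4²) ≈ 1.4 units.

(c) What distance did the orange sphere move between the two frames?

2.7

The orange sphere was near (9.8, 3.7) before and (8.9, 1.2) after, so it travelled √(0.9² + 2.5²) ≈ 2.7 units.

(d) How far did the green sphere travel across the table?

1.9

From (9.2, 0.9) to (10.2, 2.5), the green sphere covered √(1.0² + 1.6²) ≈ 1.9 units.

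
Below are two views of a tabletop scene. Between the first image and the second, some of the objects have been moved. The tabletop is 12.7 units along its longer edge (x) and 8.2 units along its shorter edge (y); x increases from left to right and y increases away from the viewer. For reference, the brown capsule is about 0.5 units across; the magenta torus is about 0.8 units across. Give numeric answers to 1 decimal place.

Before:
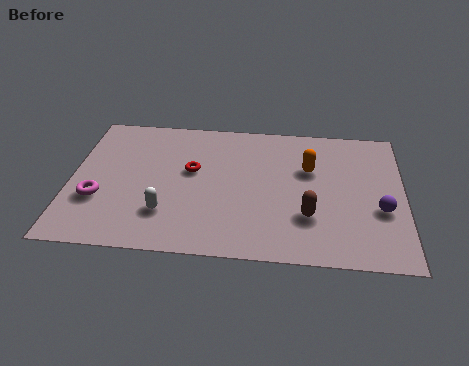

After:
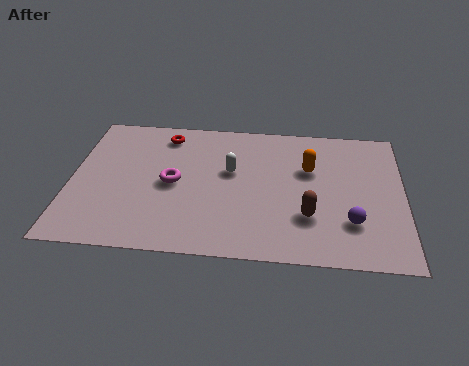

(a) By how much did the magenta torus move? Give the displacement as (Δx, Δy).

(2.8, 1.2)

The magenta torus was at about (1.1, 2.8) and moved to about (3.9, 4.0).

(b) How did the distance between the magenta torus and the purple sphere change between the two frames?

-3.7

They were about 10.7 units apart before and 7.0 after — 3.7 units closer together.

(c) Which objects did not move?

the brown capsule and the orange capsule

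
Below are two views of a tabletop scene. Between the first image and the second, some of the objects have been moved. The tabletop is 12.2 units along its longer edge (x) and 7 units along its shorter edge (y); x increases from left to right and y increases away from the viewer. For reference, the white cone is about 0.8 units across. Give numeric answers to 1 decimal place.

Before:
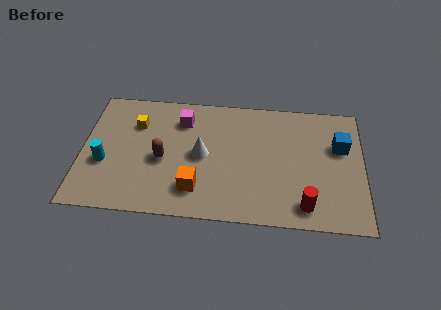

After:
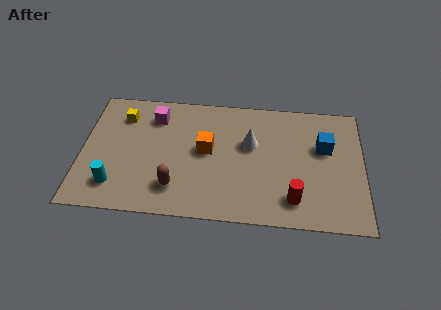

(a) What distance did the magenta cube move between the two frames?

1.2

From (4.3, 5.4) to (3.1, 5.5), the magenta cube covered √(1.2² + 0.1²) ≈ 1.2 units.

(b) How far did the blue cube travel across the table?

0.7

The blue cube moved from about (11.2, 4.5) to (10.5, 4.4), a distance of √(0.7² + 0.1²) ≈ 0.7.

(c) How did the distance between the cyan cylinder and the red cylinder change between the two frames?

-1.1

Before: roughly 8.8 units apart; after: 7.7. That's 1.1 units closer together.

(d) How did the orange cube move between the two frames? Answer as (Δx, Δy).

(0.4, 2.2)

The orange cube was at about (5.0, 1.6) and moved to about (5.4, 3.8).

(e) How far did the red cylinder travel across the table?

0.6

From (9.7, 1.1) to (9.2, 1.4), the red cylinder covered √(0.5² + 0.3²) ≈ 0.6 units.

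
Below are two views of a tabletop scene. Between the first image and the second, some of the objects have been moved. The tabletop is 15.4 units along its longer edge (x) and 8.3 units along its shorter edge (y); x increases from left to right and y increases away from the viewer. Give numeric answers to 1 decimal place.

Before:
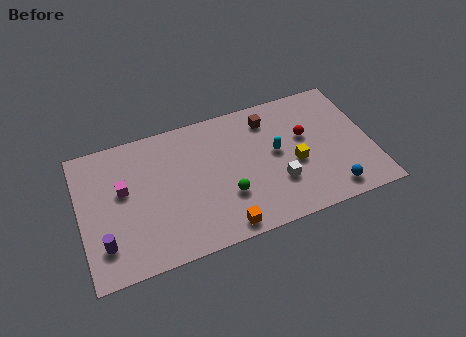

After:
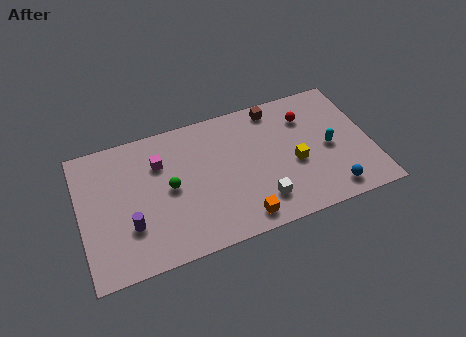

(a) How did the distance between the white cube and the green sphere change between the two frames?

+2.5

Before: roughly 2.7 units apart; after: 5.2. That's 2.5 units further apart.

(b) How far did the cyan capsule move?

2.9

From (10.4, 4.5) to (13.2, 3.9), the cyan capsule covered √(2.8² + 0.6²) ≈ 2.9 units.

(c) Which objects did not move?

the blue sphere and the yellow cube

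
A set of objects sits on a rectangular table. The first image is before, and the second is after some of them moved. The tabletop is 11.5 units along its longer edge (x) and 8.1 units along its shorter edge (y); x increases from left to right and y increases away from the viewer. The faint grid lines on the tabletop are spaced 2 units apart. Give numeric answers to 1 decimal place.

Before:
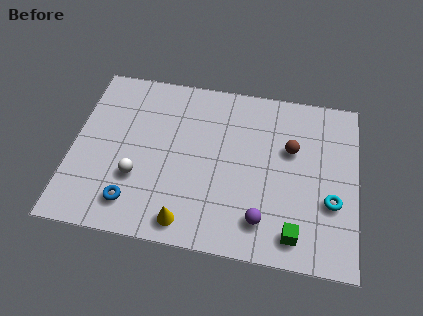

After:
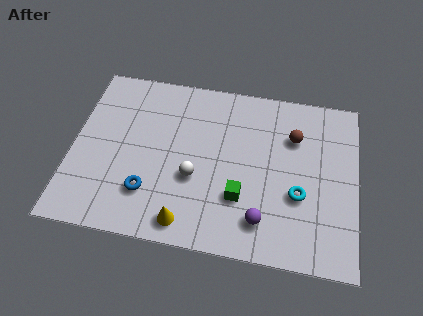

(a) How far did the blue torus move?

0.8

The blue torus was near (2.6, 1.5) before and (3.2, 2.1) after, so it travelled √(0.6² + 0.6²) ≈ 0.8 units.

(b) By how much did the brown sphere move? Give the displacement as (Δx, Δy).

(0.1, 0.6)

The brown sphere started near (8.8, 5.1) and ended near (8.9, 5.7).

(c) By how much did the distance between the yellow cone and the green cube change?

-1.7

They were about 4.3 units apart before and 2.6 after — 1.7 units closer together.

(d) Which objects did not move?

the yellow cone and the purple sphere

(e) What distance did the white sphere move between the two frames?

2.3

The white sphere moved from about (2.7, 2.7) to (5.0, 3.1), a distance of √(2.3² + 0.4²) ≈ 2.3.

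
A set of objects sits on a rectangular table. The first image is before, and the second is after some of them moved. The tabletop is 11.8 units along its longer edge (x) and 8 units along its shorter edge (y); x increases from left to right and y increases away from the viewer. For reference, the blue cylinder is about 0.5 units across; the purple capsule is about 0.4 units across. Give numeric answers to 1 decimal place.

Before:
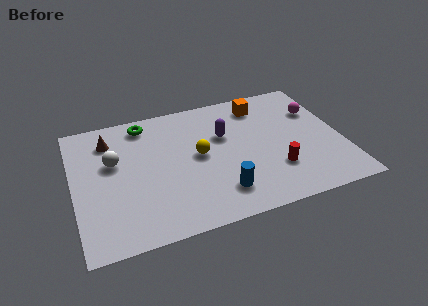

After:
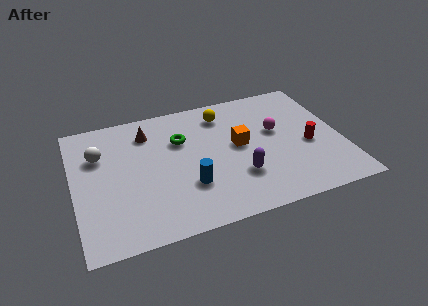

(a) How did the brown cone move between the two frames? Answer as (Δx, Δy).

(1.7, 0.0)

The brown cone was at about (1.7, 6.3) and moved to about (3.4, 6.3).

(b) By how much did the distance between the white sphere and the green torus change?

+1.1

The distance was about 2.5 in the first image and 3.6 in the second, so they moved 1.1 units further apart.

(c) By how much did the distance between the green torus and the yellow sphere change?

-1.2

The distance was about 3.5 in the first image and 2.3 in the second, so they moved 1.2 units closer together.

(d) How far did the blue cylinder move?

1.5

The blue cylinder was near (6.2, 1.7) before and (4.9, 2.5) after, so it travelled √(1.3² + 0.8²) ≈ 1.5 units.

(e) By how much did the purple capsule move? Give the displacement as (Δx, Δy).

(0.4, -2.7)

The purple capsule started near (6.7, 5.1) and ended near (7.1, 2.4).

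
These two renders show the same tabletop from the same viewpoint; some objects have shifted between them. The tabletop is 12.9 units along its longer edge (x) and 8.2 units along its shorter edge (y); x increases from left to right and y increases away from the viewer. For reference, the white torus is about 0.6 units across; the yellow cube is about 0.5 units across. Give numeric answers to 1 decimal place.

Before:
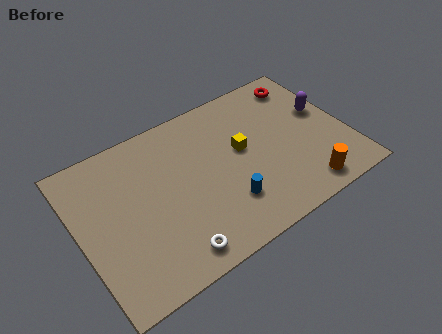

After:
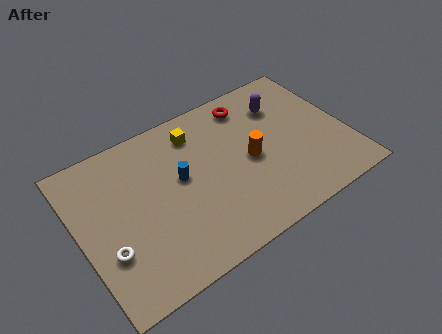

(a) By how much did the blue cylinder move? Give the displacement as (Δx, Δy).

(-1.8, 2.4)

The blue cylinder was at about (6.7, 2.2) and moved to about (4.9, 4.6).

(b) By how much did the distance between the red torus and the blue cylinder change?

-2.2

The distance was about 6.6 in the first image and 4.4 in the second, so they moved 2.2 units closer together.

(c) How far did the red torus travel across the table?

2.7

From (11.4, 6.9) to (8.7, 6.9), the red torus covered √(2.7² + 0.0²) ≈ 2.7 units.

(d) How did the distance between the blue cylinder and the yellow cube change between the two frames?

-0.4

Before: roughly 2.7 units apart; after: 2.3. That's 0.4 units closer together.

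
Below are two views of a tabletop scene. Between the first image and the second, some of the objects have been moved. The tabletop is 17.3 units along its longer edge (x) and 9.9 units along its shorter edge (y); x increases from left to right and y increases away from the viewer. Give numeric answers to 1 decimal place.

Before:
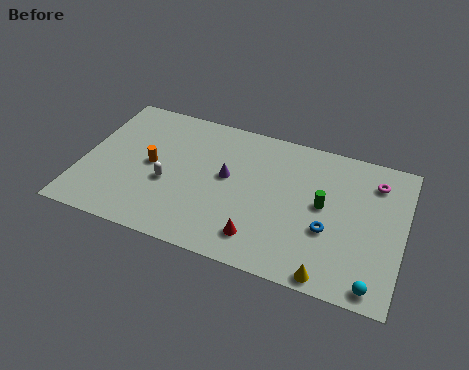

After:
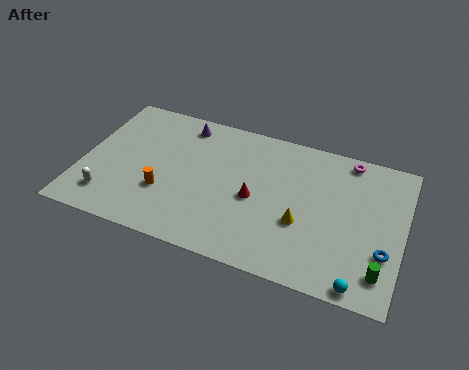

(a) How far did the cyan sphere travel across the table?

0.7

The cyan sphere was near (16.0, 1.0) before and (15.3, 0.8) after, so it travelled √(0.7² + 0.2²) ≈ 0.7 units.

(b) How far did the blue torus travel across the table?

3.0

From (13.4, 3.7) to (16.4, 3.2), the blue torus covered √(3.0² + 0.5²) ≈ 3.0 units.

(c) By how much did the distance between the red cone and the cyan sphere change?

+0.8

Before: roughly 6.2 units apart; after: 7.0. That's 0.8 units further apart.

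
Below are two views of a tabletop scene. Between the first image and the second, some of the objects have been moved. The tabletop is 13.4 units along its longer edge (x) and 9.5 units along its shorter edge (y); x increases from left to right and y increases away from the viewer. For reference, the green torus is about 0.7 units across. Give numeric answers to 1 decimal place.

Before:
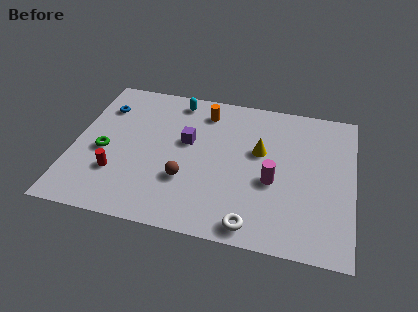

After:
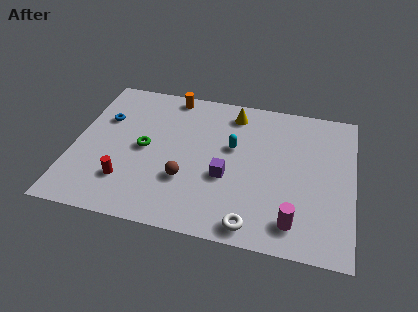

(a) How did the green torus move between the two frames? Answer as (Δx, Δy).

(1.9, 0.6)

The green torus was at about (1.5, 4.1) and moved to about (3.4, 4.7).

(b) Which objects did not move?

the white torus and the brown sphere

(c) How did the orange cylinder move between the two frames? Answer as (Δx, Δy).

(-1.7, 0.8)

The orange cylinder was at about (6.1, 7.8) and moved to about (4.4, 8.6).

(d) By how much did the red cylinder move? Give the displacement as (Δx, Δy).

(0.5, -0.4)

The red cylinder was at about (2.2, 2.8) and moved to about (2.7, 2.4).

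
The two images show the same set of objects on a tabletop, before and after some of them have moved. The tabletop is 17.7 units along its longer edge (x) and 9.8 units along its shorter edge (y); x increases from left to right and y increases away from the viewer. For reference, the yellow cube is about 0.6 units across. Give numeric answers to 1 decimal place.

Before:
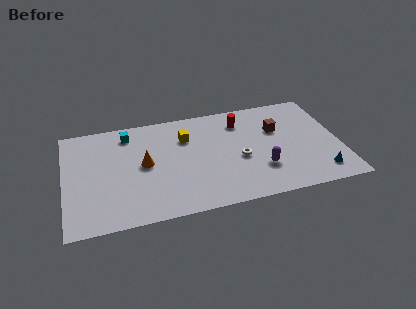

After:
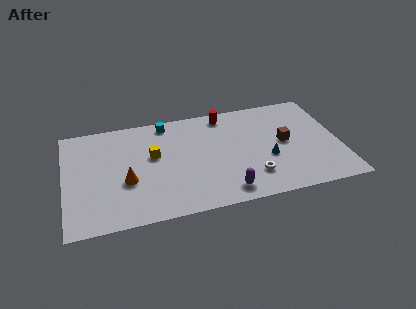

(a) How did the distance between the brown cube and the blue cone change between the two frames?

-3.5

They were about 5.3 units apart before and 1.8 after — 3.5 units closer together.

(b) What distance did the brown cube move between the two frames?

1.4

The brown cube moved from about (13.8, 6.4) to (14.2, 5.1), a distance of √(0.4² + 1.3²) ≈ 1.4.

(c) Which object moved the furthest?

the blue cone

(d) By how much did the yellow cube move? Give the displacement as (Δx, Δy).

(-2.2, -1.2)

From the two frames, the yellow cube sits at roughly (7.9, 7.0) before and (5.7, 5.8) after.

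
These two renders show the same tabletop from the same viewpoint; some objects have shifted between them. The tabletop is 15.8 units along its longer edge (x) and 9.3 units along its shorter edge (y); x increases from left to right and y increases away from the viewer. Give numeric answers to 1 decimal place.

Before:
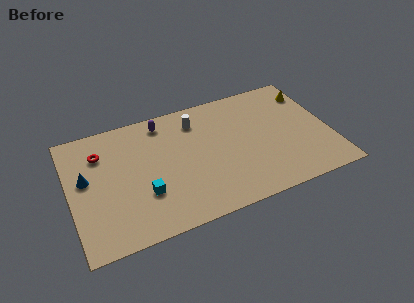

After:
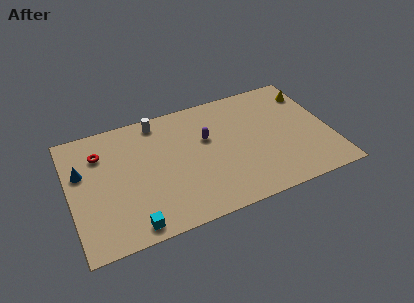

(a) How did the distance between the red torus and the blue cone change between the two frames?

-0.3

The distance was about 1.9 in the first image and 1.6 in the second, so they moved 0.3 units closer together.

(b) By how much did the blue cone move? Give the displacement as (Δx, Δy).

(-0.2, 0.6)

The blue cone started near (1.0, 5.3) and ended near (0.8, 5.9).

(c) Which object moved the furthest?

the purple capsule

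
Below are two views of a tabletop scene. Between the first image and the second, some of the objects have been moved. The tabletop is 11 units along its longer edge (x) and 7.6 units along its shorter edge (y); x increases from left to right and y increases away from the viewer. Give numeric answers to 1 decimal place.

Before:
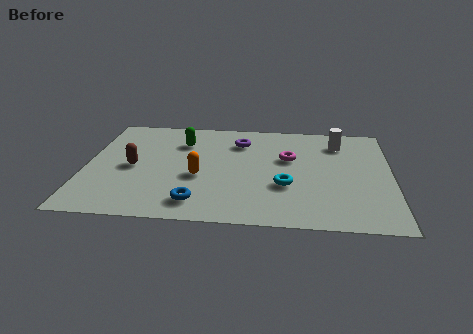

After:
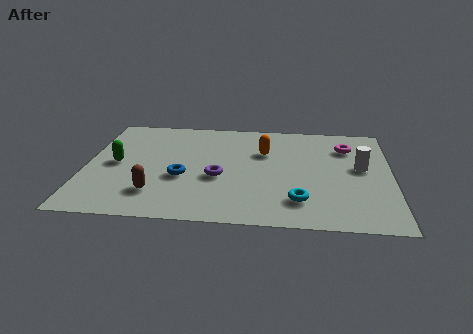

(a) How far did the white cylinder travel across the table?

2.0

The white cylinder moved from about (9.1, 6.0) to (9.9, 4.2), a distance of √(0.8² + 1.8²) ≈ 2.0.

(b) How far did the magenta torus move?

2.3

The magenta torus moved from about (7.3, 4.7) to (9.4, 5.7), a distance of √(2.1² + 1.0²) ≈ 2.3.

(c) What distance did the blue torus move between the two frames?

1.8

From (4.1, 1.3) to (3.5, 3.0), the blue torus covered √(0.6² + 1.7²) ≈ 1.8 units.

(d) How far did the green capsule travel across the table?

2.9

The green capsule was near (3.4, 5.6) before and (1.1, 3.8) after, so it travelled √(2.3² + 1.8²) ≈ 2.9 units.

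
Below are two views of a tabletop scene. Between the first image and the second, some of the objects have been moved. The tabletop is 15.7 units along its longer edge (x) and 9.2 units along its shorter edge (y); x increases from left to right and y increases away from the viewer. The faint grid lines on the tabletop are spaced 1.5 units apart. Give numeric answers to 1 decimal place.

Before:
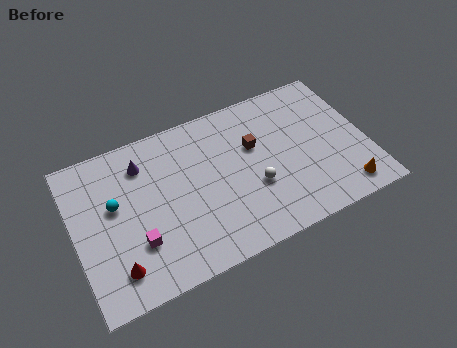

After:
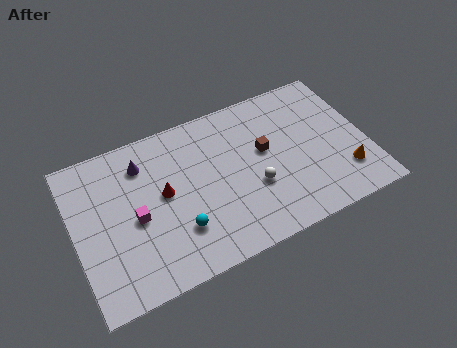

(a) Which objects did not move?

the white sphere and the purple cone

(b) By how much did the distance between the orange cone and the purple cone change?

-0.3

The distance was about 11.8 in the first image and 11.5 in the second, so they moved 0.3 units closer together.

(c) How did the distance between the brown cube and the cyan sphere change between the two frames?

-1.9

They were about 7.6 units apart before and 5.7 after — 1.9 units closer together.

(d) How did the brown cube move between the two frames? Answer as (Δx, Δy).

(0.5, -0.5)

The brown cube started near (9.8, 5.8) and ended near (10.3, 5.3).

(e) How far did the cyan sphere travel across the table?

4.2

From (2.2, 5.4) to (5.3, 2.6), the cyan sphere covered √(3.1² + 2.8²) ≈ 4.2 units.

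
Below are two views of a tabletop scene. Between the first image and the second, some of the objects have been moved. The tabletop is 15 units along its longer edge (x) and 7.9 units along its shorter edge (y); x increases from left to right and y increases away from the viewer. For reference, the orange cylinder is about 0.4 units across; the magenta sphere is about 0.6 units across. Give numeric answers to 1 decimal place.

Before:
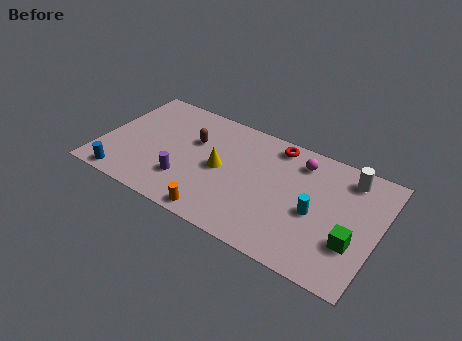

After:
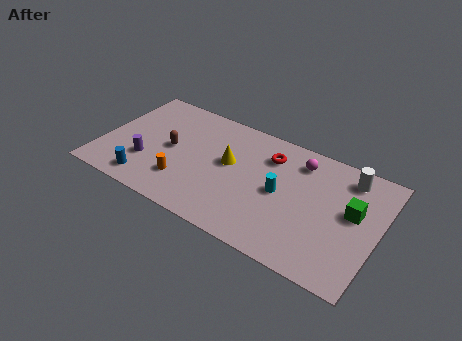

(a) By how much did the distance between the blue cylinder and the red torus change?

-1.9

They were about 9.7 units apart before and 7.8 after — 1.9 units closer together.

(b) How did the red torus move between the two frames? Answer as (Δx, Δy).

(-0.2, -0.9)

From the two frames, the red torus sits at roughly (9.1, 6.9) before and (8.9, 6.0) after.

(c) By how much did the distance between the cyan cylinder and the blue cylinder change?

-3.0

The distance was about 10.5 in the first image and 7.5 in the second, so they moved 3.0 units closer together.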